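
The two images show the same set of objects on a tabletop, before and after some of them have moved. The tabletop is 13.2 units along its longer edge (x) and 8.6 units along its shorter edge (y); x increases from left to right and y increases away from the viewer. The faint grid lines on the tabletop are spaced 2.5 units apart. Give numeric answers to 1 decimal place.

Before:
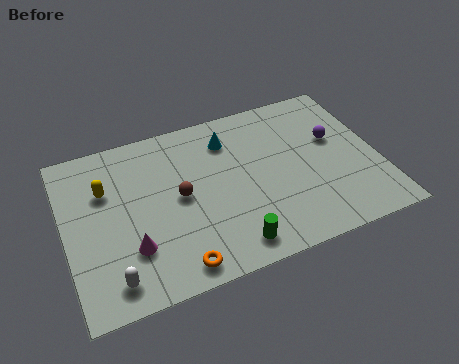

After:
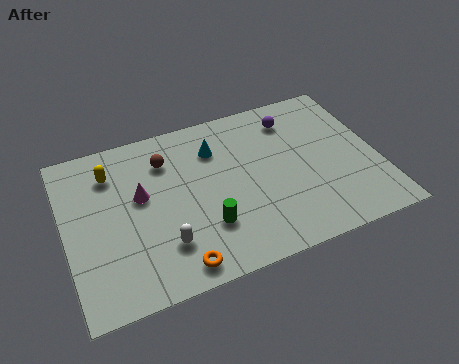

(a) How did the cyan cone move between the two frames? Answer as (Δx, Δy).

(-0.6, -0.3)

The cyan cone was at about (7.1, 6.7) and moved to about (6.5, 6.4).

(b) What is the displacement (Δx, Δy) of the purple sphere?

(-1.6, 1.7)

The purple sphere was at about (11.5, 5.2) and moved to about (9.9, 6.9).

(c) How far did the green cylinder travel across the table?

1.6

The green cylinder moved from about (6.6, 1.2) to (5.7, 2.5), a distance of √(0.9² + 1.3²) ≈ 1.6.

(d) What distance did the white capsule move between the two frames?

2.4

The white capsule moved from about (1.7, 1.3) to (3.9, 2.2), a distance of √(2.2² + 0.9²) ≈ 2.4.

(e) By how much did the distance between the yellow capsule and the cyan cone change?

-1.0

The distance was about 5.4 in the first image and 4.4 in the second, so they moved 1.0 units closer together.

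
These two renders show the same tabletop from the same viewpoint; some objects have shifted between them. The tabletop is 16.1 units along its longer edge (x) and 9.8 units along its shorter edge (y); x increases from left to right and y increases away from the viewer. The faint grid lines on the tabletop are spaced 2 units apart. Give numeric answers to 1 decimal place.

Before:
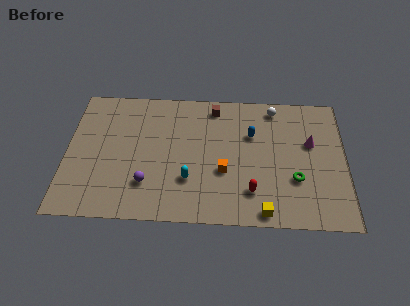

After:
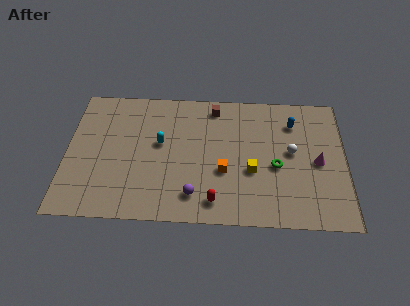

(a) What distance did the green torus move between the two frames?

1.4

From (13.2, 3.3) to (12.1, 4.2), the green torus covered √(1.1² + 0.9²) ≈ 1.4 units.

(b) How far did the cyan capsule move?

3.1

The cyan capsule was near (7.1, 3.0) before and (5.4, 5.6) after, so it travelled √(1.7² + 2.6²) ≈ 3.1 units.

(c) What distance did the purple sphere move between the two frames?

2.8

The purple sphere moved from about (4.7, 2.6) to (7.4, 1.9), a distance of √(2.7² + 0.7²) ≈ 2.8.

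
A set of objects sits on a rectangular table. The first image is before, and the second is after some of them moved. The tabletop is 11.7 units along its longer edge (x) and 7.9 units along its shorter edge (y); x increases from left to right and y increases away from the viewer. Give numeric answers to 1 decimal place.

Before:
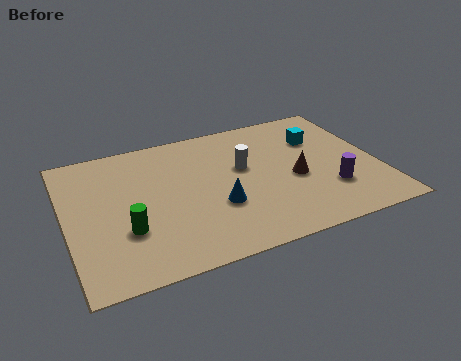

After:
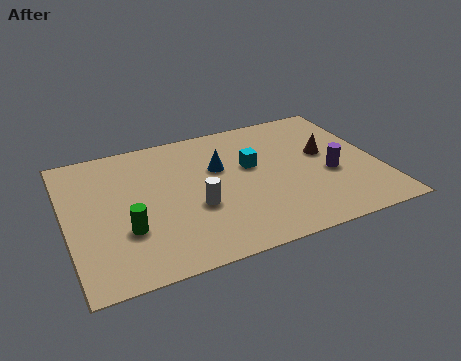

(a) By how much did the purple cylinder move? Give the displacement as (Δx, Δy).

(0.1, 0.9)

The purple cylinder was at about (9.7, 2.3) and moved to about (9.8, 3.2).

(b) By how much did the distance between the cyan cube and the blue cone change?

-3.8

The distance was about 5.0 in the first image and 1.2 in the second, so they moved 3.8 units closer together.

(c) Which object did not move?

the green cylinder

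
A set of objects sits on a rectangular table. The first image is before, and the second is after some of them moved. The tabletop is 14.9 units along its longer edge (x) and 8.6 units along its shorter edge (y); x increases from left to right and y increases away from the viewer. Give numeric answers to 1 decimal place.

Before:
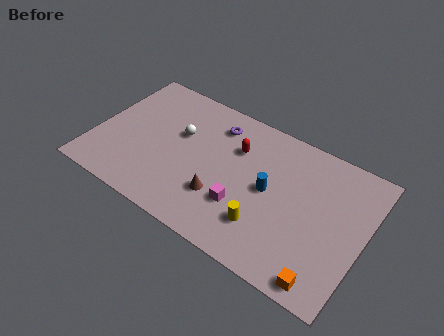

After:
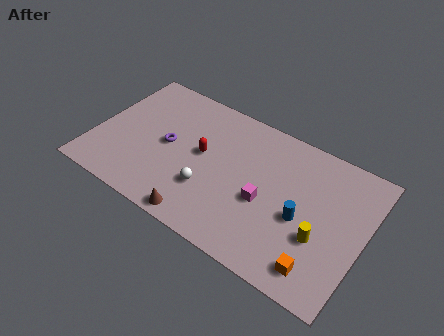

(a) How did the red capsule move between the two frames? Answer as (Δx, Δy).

(-1.7, -1.3)

The red capsule started near (7.6, 6.0) and ended near (5.9, 4.7).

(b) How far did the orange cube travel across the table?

0.6

The orange cube moved from about (13.3, 0.9) to (12.9, 1.4), a distance of √(0.4² + 0.5²) ≈ 0.6.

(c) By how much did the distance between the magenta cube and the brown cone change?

+3.0

Before: roughly 1.2 units apart; after: 4.2. That's 3.0 units further apart.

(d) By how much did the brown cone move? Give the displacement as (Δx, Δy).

(-0.8, -1.8)

From the two frames, the brown cone sits at roughly (7.3, 2.6) before and (6.5, 0.8) after.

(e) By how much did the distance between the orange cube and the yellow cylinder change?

-2.0

They were about 3.7 units apart before and 1.7 after — 2.0 units closer together.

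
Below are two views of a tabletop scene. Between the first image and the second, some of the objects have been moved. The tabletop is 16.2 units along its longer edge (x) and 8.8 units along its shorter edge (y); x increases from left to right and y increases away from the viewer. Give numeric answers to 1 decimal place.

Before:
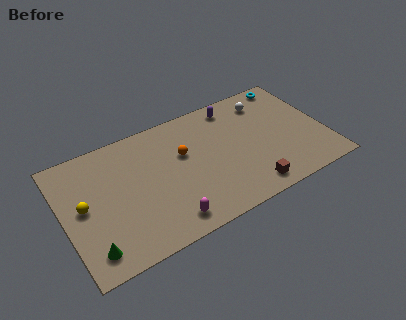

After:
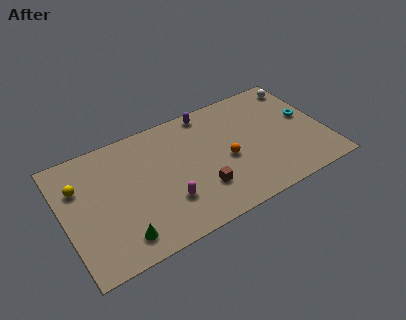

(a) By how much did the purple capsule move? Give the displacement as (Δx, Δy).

(-1.6, 0.3)

From the two frames, the purple capsule sits at roughly (11.0, 7.6) before and (9.4, 7.9) after.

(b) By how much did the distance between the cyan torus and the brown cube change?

-0.3

The distance was about 7.7 in the first image and 7.4 in the second, so they moved 0.3 units closer together.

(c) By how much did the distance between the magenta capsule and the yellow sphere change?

+0.4

They were about 5.7 units apart before and 6.1 after — 0.4 units further apart.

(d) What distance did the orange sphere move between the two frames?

3.0

The orange sphere moved from about (7.5, 5.5) to (10.0, 3.9), a distance of √(2.5² + 1.6²) ≈ 3.0.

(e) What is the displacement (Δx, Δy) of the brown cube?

(-2.8, 1.3)

The brown cube started near (11.0, 1.2) and ended near (8.2, 2.5).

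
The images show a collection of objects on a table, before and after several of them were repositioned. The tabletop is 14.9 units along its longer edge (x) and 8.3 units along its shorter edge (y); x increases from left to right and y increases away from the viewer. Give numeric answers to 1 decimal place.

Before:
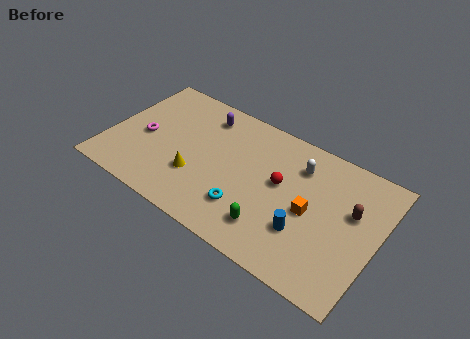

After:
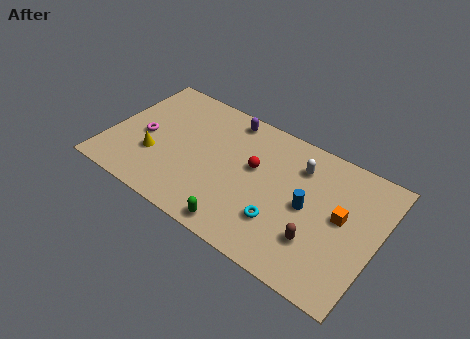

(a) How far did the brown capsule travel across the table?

3.1

The brown capsule moved from about (13.4, 5.1) to (11.9, 2.4), a distance of √(1.5² + 2.7²) ≈ 3.1.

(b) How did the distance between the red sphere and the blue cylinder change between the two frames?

+0.5

The distance was about 2.7 in the first image and 3.2 in the second, so they moved 0.5 units further apart.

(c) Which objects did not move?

the magenta torus and the white capsule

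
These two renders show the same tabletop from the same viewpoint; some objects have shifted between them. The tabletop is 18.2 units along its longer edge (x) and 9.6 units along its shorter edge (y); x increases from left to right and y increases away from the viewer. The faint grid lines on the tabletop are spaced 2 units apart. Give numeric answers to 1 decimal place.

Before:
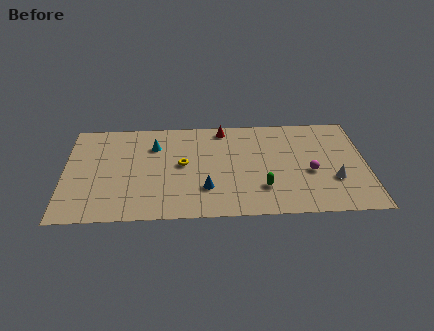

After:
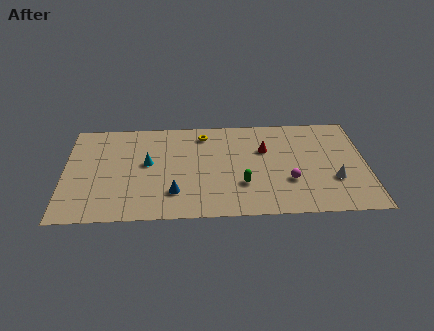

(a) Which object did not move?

the white cone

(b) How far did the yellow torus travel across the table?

3.2

From (7.1, 5.1) to (8.4, 8.0), the yellow torus covered √(1.3² + 2.9²) ≈ 3.2 units.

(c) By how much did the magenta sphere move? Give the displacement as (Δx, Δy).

(-1.3, -0.8)

The magenta sphere was at about (14.8, 4.0) and moved to about (13.5, 3.2).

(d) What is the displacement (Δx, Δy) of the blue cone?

(-1.9, -0.3)

The blue cone started near (8.5, 2.7) and ended near (6.6, 2.4).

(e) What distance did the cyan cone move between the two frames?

1.7

From (5.4, 7.0) to (5.0, 5.3), the cyan cone covered √(0.4² + 1.7²) ≈ 1.7 units.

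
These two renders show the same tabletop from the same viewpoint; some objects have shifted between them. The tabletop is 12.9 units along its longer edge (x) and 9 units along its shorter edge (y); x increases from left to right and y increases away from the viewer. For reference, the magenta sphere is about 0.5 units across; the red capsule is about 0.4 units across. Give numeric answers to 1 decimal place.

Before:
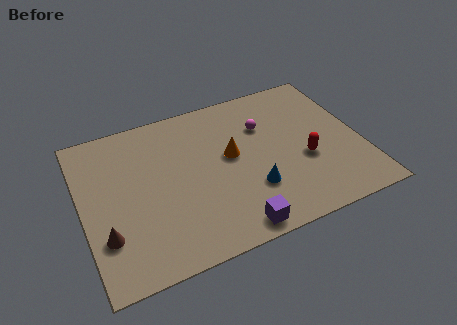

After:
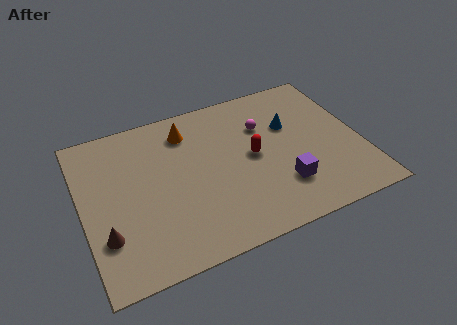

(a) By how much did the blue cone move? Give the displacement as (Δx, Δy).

(2.2, 3.1)

The blue cone started near (7.6, 2.7) and ended near (9.8, 5.8).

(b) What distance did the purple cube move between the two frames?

2.9

The purple cube moved from about (6.5, 0.9) to (9.0, 2.4), a distance of √(2.5² + 1.5²) ≈ 2.9.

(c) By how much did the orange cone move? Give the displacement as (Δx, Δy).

(-1.8, 2.2)

The orange cone started near (6.9, 5.0) and ended near (5.1, 7.2).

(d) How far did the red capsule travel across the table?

2.5

From (10.2, 3.5) to (7.9, 4.6), the red capsule covered √(2.3² + 1.1²) ≈ 2.5 units.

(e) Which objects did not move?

the brown cone and the magenta sphere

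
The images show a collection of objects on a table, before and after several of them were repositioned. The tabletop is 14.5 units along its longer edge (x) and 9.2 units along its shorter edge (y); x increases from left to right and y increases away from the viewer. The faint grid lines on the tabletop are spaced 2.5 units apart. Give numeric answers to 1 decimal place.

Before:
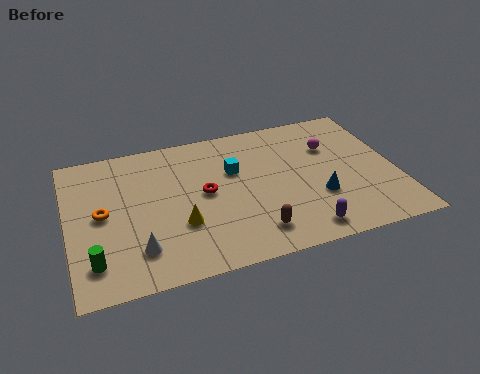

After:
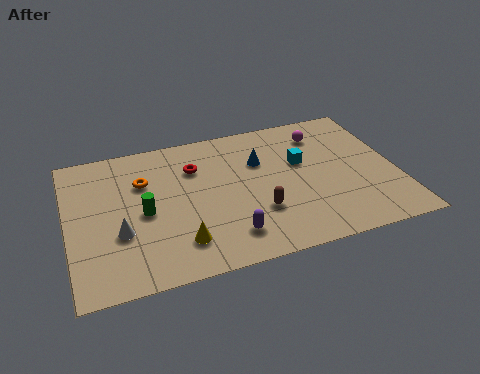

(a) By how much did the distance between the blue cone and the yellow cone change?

-0.4

They were about 6.1 units apart before and 5.7 after — 0.4 units closer together.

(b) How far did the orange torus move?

2.5

The orange torus was near (1.5, 4.7) before and (3.4, 6.3) after, so it travelled √(1.9² + 1.6²) ≈ 2.5 units.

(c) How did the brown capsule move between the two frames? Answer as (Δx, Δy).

(0.3, 1.2)

The brown capsule started near (7.9, 1.7) and ended near (8.2, 2.9).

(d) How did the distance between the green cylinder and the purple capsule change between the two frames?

-4.7

They were about 9.0 units apart before and 4.3 after — 4.7 units closer together.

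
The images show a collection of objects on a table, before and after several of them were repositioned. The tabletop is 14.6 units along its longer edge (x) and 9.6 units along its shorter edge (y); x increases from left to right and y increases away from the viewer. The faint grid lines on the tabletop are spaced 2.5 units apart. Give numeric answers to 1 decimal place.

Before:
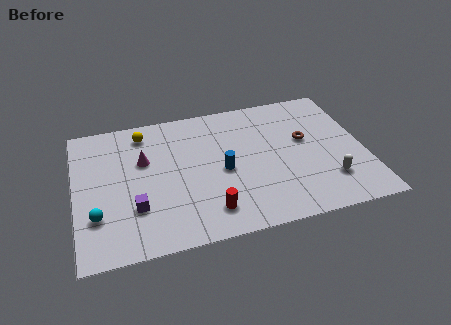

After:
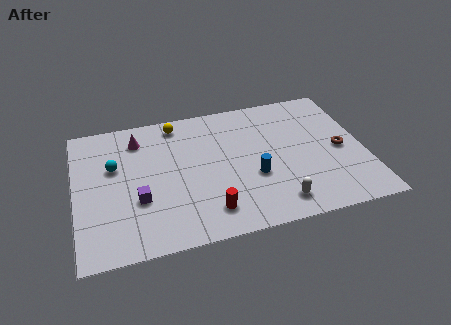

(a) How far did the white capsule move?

2.8

The white capsule moved from about (12.6, 2.4) to (9.9, 1.5), a distance of √(2.7² + 0.9²) ≈ 2.8.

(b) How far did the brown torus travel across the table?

2.0

The brown torus moved from about (11.7, 5.6) to (13.4, 4.5), a distance of √(1.7² + 1.1²) ≈ 2.0.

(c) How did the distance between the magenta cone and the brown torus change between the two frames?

+2.4

They were about 8.2 units apart before and 10.6 after — 2.4 units further apart.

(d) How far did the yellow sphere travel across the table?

1.7

From (3.6, 8.1) to (5.3, 8.4), the yellow sphere covered √(1.7² + 0.3²) ≈ 1.7 units.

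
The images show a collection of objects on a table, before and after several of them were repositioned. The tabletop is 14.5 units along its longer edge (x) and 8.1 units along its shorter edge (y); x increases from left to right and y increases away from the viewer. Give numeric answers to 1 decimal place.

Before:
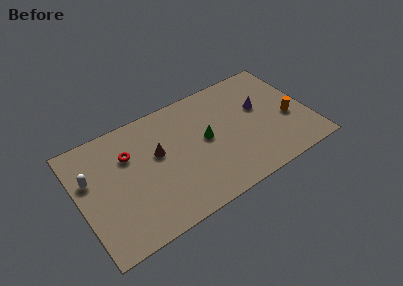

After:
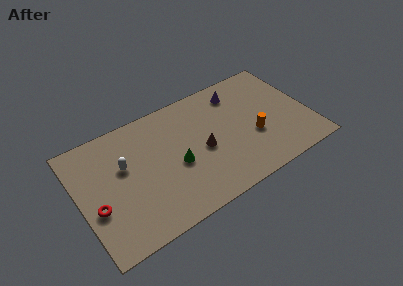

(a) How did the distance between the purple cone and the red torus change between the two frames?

+1.8

They were about 8.3 units apart before and 10.1 after — 1.8 units further apart.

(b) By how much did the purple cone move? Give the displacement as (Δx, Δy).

(-1.2, 1.7)

From the two frames, the purple cone sits at roughly (11.6, 4.9) before and (10.4, 6.6) after.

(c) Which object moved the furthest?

the red torus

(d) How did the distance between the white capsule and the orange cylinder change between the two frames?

-4.3

The distance was about 12.5 in the first image and 8.2 in the second, so they moved 4.3 units closer together.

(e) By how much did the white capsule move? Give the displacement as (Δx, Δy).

(2.1, -0.2)

The white capsule was at about (0.8, 5.2) and moved to about (2.9, 5.0).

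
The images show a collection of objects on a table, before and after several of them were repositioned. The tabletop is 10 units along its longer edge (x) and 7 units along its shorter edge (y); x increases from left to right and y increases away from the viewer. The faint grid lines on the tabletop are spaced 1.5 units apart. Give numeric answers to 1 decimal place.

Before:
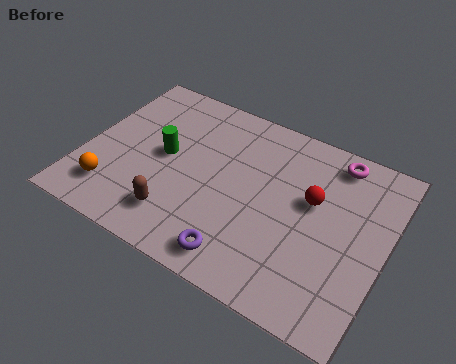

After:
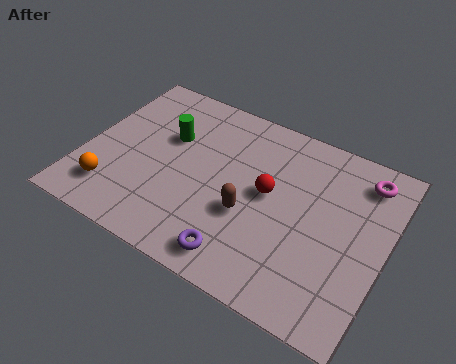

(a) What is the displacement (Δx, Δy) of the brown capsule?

(2.2, 1.2)

From the two frames, the brown capsule sits at roughly (3.4, 1.5) before and (5.6, 2.7) after.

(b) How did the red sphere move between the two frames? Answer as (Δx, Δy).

(-1.4, -0.4)

From the two frames, the red sphere sits at roughly (7.5, 4.2) before and (6.1, 3.8) after.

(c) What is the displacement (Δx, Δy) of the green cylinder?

(0.0, 0.8)

From the two frames, the green cylinder sits at roughly (2.6, 3.7) before and (2.6, 4.5) after.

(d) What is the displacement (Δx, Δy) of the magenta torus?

(1.0, -0.3)

The magenta torus started near (8.0, 6.1) and ended near (9.0, 5.8).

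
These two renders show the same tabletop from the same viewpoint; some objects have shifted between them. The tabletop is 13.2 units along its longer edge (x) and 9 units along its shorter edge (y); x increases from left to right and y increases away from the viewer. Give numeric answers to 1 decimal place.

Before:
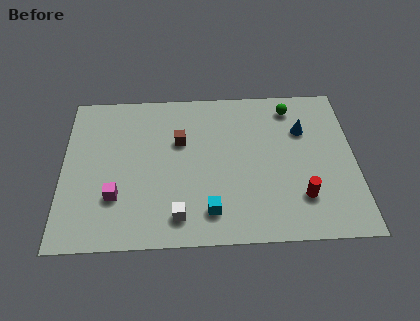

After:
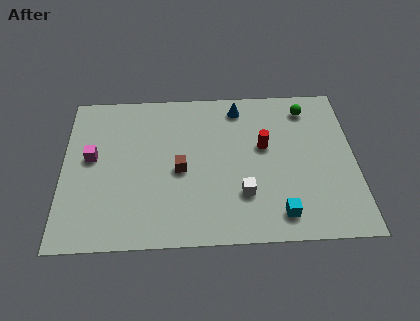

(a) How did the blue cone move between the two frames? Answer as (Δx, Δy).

(-2.9, 1.5)

The blue cone was at about (10.9, 6.2) and moved to about (8.0, 7.7).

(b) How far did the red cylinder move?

3.4

From (10.7, 2.3) to (9.1, 5.3), the red cylinder covered √(1.6² + 3.0²) ≈ 3.4 units.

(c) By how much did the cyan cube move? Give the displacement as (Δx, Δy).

(3.1, -0.3)

The cyan cube was at about (6.6, 1.7) and moved to about (9.7, 1.4).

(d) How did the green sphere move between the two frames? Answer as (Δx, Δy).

(0.7, -0.1)

The green sphere was at about (10.4, 7.6) and moved to about (11.1, 7.5).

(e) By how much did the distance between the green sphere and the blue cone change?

+1.6

Before: roughly 1.5 units apart; after: 3.1. That's 1.6 units further apart.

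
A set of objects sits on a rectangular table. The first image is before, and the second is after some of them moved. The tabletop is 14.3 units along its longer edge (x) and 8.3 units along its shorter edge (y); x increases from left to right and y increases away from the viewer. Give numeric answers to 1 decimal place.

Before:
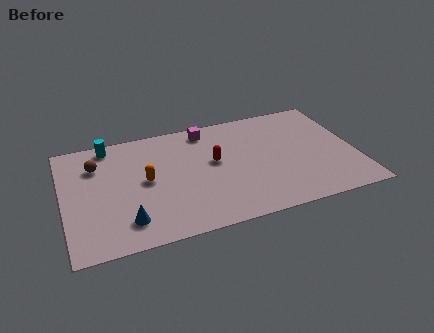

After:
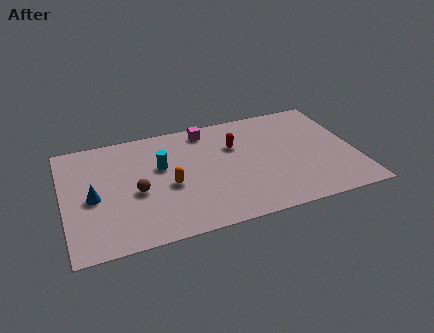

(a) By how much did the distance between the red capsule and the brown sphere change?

-0.5

They were about 5.9 units apart before and 5.4 after — 0.5 units closer together.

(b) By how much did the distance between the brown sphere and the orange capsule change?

-1.3

They were about 2.9 units apart before and 1.6 after — 1.3 units closer together.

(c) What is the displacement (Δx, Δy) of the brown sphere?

(1.8, -2.5)

The brown sphere started near (1.7, 6.1) and ended near (3.5, 3.6).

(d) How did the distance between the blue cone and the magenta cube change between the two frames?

-0.3

Before: roughly 7.0 units apart; after: 6.7. That's 0.3 units closer together.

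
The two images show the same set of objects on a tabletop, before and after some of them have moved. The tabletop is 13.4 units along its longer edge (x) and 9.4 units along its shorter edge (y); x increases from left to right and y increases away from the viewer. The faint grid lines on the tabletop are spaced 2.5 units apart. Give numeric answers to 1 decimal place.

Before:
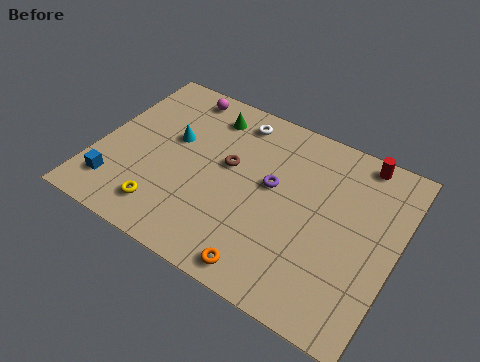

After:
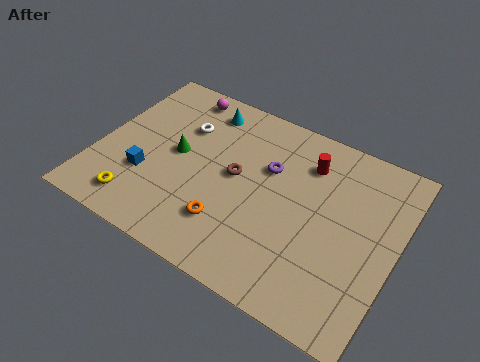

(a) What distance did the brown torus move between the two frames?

0.6

From (5.8, 5.4) to (6.2, 5.0), the brown torus covered √(0.4² + 0.4²) ≈ 0.6 units.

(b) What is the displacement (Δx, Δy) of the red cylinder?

(-2.2, -1.3)

The red cylinder was at about (11.3, 8.5) and moved to about (9.1, 7.2).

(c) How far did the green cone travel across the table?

3.0

From (4.5, 7.7) to (3.5, 4.9), the green cone covered √(1.0² + 2.8²) ≈ 3.0 units.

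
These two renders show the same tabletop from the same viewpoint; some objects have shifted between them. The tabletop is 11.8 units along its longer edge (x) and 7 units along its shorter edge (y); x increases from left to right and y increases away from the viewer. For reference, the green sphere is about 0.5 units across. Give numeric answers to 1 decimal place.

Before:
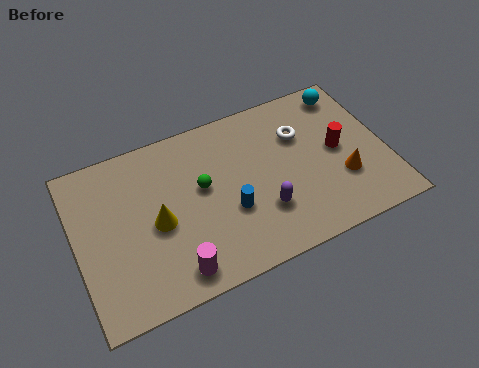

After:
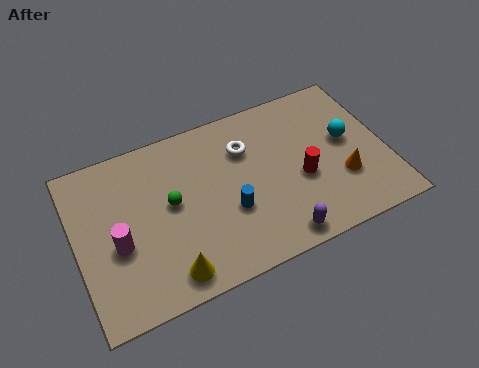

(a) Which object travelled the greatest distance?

the magenta cylinder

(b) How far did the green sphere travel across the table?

1.2

From (4.8, 4.0) to (3.6, 3.8), the green sphere covered √(1.2² + 0.2²) ≈ 1.2 units.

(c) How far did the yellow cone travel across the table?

2.2

The yellow cone moved from about (3.0, 3.2) to (3.2, 1.0), a distance of √(0.2² + 2.2²) ≈ 2.2.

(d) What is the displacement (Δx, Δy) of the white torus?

(-2.1, 0.2)

From the two frames, the white torus sits at roughly (8.7, 4.8) before and (6.6, 5.0) after.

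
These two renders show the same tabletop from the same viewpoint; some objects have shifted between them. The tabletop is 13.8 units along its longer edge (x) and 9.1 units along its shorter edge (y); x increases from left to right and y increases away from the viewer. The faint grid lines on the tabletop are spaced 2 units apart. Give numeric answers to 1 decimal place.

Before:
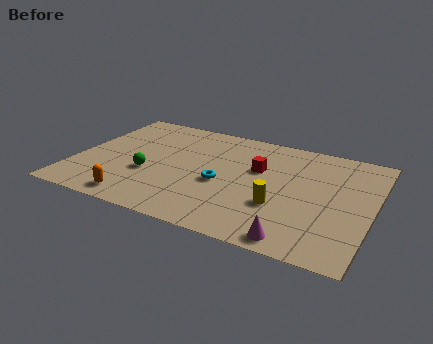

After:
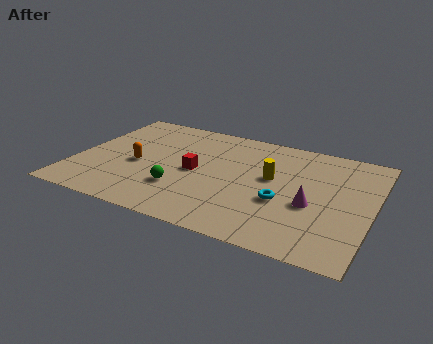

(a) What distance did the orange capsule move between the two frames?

2.9

The orange capsule was near (3.3, 1.1) before and (2.9, 4.0) after, so it travelled √(0.4² + 2.9²) ≈ 2.9 units.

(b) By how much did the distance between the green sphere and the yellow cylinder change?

-1.5

The distance was about 6.2 in the first image and 4.7 in the second, so they moved 1.5 units closer together.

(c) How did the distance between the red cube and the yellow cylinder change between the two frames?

+0.7

They were about 2.9 units apart before and 3.6 after — 0.7 units further apart.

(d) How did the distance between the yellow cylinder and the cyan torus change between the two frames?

-1.1

They were about 2.9 units apart before and 1.8 after — 1.1 units closer together.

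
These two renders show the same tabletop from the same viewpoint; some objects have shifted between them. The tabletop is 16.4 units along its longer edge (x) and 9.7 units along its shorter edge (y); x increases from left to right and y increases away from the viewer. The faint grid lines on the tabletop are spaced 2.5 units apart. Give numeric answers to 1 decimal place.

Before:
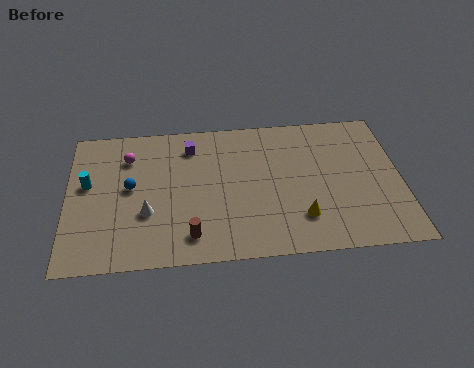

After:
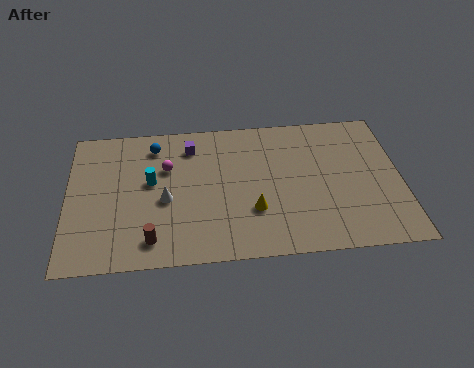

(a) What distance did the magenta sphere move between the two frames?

2.1

The magenta sphere was near (3.0, 7.3) before and (4.9, 6.4) after, so it travelled √(1.9² + 0.9²) ≈ 2.1 units.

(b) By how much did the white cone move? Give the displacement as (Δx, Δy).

(0.9, 0.8)

The white cone started near (3.9, 3.4) and ended near (4.8, 4.2).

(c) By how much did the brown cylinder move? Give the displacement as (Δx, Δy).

(-1.9, -0.1)

The brown cylinder was at about (6.0, 1.7) and moved to about (4.1, 1.6).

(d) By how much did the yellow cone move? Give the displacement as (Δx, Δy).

(-2.3, 0.7)

From the two frames, the yellow cone sits at roughly (11.4, 2.4) before and (9.1, 3.1) after.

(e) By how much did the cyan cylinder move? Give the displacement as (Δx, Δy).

(3.1, -0.1)

The cyan cylinder started near (1.0, 5.6) and ended near (4.1, 5.5).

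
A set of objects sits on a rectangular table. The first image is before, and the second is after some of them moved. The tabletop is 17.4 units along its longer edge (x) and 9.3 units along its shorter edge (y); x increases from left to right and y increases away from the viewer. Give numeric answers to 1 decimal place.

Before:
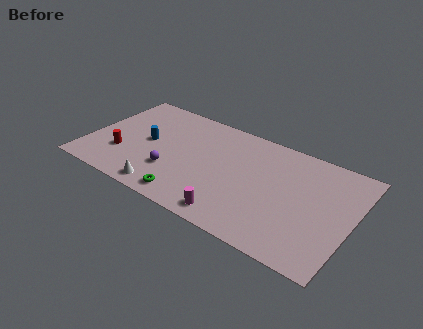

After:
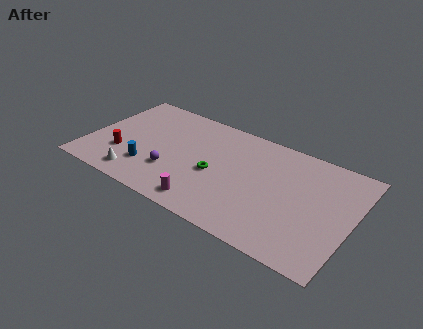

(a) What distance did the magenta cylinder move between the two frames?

1.8

The magenta cylinder was near (10.2, 1.2) before and (8.4, 1.3) after, so it travelled √(1.8² + 0.1²) ≈ 1.8 units.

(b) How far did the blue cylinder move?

2.4

The blue cylinder moved from about (3.8, 4.8) to (4.3, 2.5), a distance of √(0.5² + 2.3²) ≈ 2.4.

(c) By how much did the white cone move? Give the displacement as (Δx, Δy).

(-1.9, 0.3)

The white cone was at about (5.6, 1.1) and moved to about (3.7, 1.4).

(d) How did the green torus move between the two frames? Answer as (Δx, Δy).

(1.3, 2.9)

The green torus started near (7.2, 1.2) and ended near (8.5, 4.1).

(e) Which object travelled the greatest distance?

the green torus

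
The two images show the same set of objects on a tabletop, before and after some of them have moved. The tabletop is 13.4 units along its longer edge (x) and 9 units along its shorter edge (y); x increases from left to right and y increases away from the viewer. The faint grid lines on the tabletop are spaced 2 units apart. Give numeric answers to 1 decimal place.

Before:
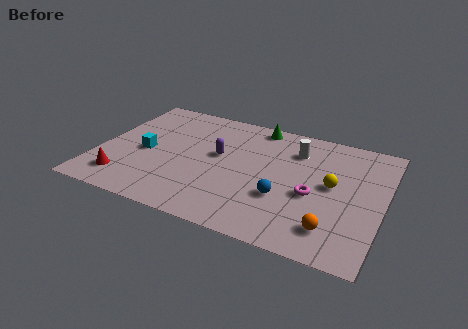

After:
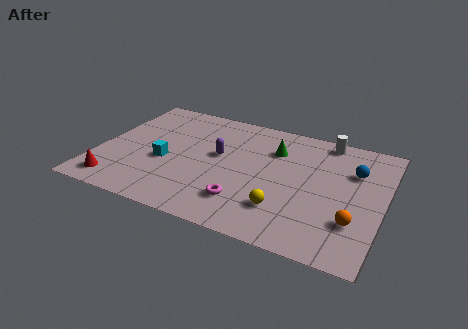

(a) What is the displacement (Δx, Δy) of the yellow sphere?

(-2.0, -2.5)

The yellow sphere started near (11.0, 4.8) and ended near (9.0, 2.3).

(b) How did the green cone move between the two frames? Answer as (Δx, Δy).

(1.0, -1.6)

From the two frames, the green cone sits at roughly (7.1, 8.1) before and (8.1, 6.5) after.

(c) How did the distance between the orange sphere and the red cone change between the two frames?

+1.3

They were about 9.8 units apart before and 11.1 after — 1.3 units further apart.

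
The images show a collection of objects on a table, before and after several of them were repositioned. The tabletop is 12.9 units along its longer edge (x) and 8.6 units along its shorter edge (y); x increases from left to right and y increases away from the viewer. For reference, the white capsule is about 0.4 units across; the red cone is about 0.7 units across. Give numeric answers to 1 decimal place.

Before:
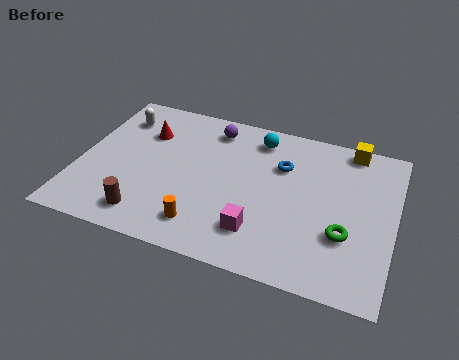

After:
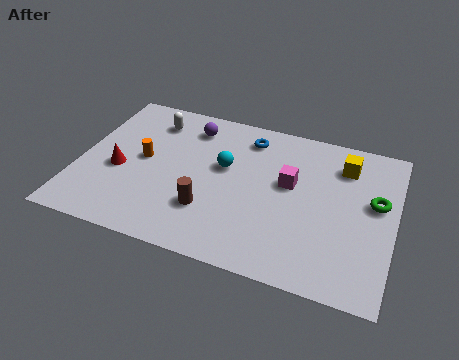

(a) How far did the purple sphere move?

0.9

From (5.2, 7.2) to (4.3, 7.0), the purple sphere covered √(0.9² + 0.2²) ≈ 0.9 units.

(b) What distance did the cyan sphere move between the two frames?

2.4

The cyan sphere moved from about (7.1, 7.2) to (5.9, 5.1), a distance of √(1.2² + 2.1²) ≈ 2.4.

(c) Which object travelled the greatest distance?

the orange cylinder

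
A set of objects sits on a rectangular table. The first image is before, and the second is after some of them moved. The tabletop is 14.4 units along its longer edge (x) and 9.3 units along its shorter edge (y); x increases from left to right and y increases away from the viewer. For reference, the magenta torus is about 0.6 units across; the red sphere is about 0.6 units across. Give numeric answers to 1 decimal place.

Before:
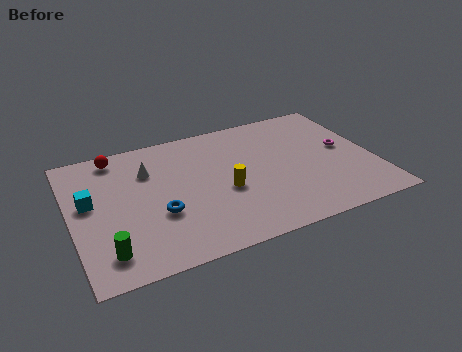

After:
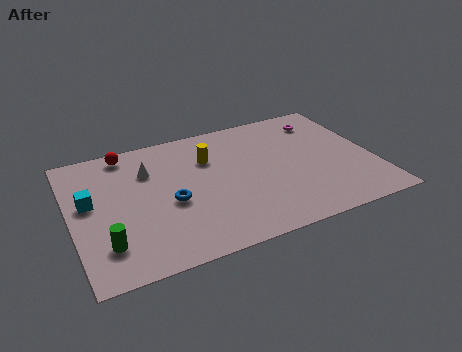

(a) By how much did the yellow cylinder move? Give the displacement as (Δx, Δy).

(-0.5, 2.6)

The yellow cylinder was at about (7.2, 3.9) and moved to about (6.7, 6.5).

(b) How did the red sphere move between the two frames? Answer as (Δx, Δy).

(0.5, 0.1)

The red sphere started near (2.4, 8.2) and ended near (2.9, 8.3).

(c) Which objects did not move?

the cyan cube and the white cone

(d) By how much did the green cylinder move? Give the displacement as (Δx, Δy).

(0.0, 0.5)

The green cylinder was at about (1.4, 1.7) and moved to about (1.4, 2.2).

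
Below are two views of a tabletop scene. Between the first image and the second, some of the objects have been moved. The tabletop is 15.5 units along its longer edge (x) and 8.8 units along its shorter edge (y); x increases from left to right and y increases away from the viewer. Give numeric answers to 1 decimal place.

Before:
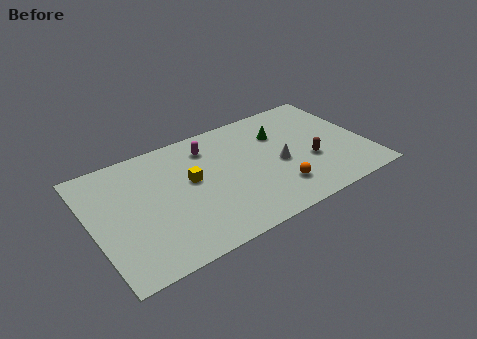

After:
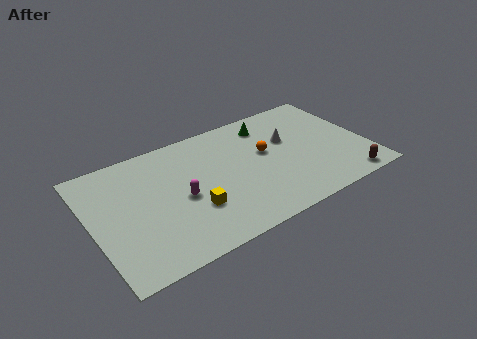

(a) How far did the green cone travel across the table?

1.1

The green cone was near (10.9, 6.2) before and (10.4, 7.2) after, so it travelled √(0.5² + 1.0²) ≈ 1.1 units.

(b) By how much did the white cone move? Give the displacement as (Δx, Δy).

(0.8, 1.6)

The white cone was at about (10.5, 3.9) and moved to about (11.3, 5.5).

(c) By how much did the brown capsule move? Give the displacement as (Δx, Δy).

(1.7, -2.4)

The brown capsule was at about (12.2, 3.3) and moved to about (13.9, 0.9).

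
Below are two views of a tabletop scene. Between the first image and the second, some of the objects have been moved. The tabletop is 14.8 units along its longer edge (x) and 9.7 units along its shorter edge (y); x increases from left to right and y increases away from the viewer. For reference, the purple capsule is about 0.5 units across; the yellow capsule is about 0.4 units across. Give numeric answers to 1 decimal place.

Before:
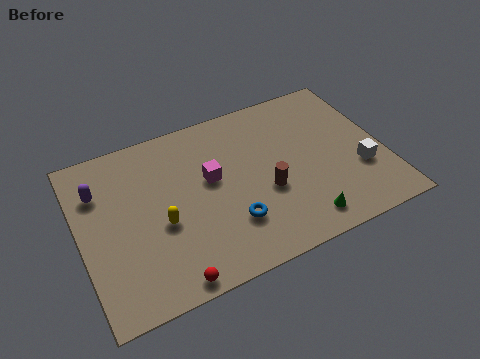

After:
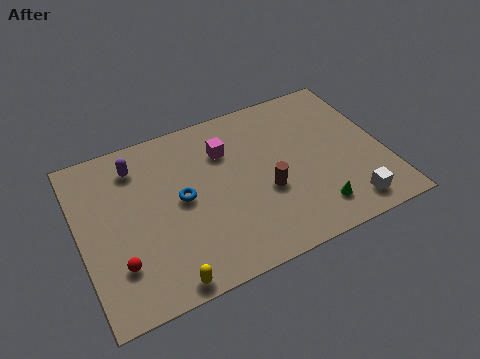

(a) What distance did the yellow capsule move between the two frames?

3.2

From (3.8, 4.0) to (3.6, 0.8), the yellow capsule covered √(0.2² + 3.2²) ≈ 3.2 units.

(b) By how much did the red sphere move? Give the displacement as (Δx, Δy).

(-2.2, 1.8)

The red sphere was at about (3.8, 0.8) and moved to about (1.6, 2.6).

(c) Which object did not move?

the brown cylinder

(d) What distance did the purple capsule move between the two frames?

2.1

The purple capsule moved from about (1.1, 7.0) to (3.0, 7.8), a distance of √(1.9² + 0.8²) ≈ 2.1.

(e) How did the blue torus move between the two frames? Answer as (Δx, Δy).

(-2.1, 2.3)

The blue torus started near (7.0, 2.7) and ended near (4.9, 5.0).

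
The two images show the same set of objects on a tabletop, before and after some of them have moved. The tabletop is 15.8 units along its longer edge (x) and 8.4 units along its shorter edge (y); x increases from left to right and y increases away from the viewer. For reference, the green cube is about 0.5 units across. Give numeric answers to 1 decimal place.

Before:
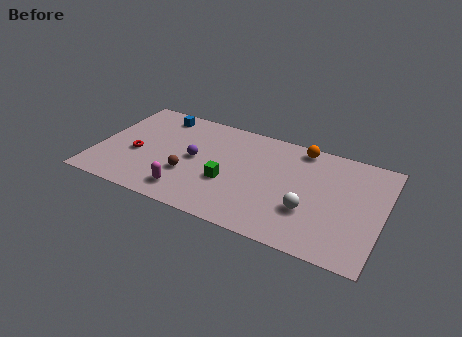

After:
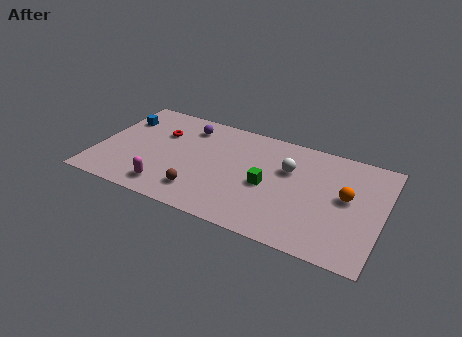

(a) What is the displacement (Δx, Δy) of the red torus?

(1.1, 2.2)

The red torus was at about (2.2, 3.5) and moved to about (3.3, 5.7).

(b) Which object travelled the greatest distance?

the orange sphere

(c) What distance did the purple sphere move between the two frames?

2.6

From (5.4, 4.3) to (4.7, 6.8), the purple sphere covered √(0.7² + 2.5²) ≈ 2.6 units.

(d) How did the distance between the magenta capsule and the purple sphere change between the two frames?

+2.6

They were about 2.8 units apart before and 5.4 after — 2.6 units further apart.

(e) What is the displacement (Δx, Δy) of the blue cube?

(-2.0, -1.1)

The blue cube was at about (3.0, 7.2) and moved to about (1.0, 6.1).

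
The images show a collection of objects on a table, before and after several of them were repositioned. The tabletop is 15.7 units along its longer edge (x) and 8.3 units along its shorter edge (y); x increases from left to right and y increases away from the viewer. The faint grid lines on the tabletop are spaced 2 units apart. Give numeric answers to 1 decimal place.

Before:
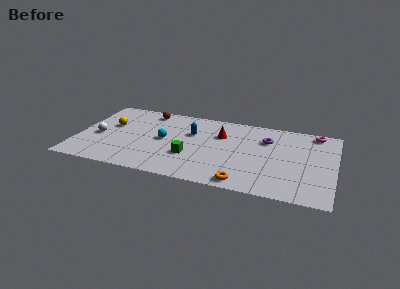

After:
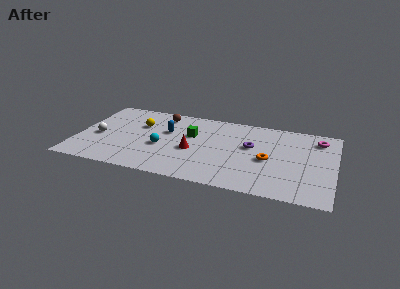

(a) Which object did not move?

the white sphere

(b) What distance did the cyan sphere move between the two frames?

0.8

The cyan sphere was near (5.3, 4.2) before and (5.2, 3.4) after, so it travelled √(0.1² + 0.8²) ≈ 0.8 units.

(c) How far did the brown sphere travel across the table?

0.9

The brown sphere was near (4.0, 7.2) before and (4.9, 7.0) after, so it travelled √(0.9² + 0.2²) ≈ 0.9 units.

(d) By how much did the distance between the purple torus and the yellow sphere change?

-2.7

They were about 9.6 units apart before and 6.9 after — 2.7 units closer together.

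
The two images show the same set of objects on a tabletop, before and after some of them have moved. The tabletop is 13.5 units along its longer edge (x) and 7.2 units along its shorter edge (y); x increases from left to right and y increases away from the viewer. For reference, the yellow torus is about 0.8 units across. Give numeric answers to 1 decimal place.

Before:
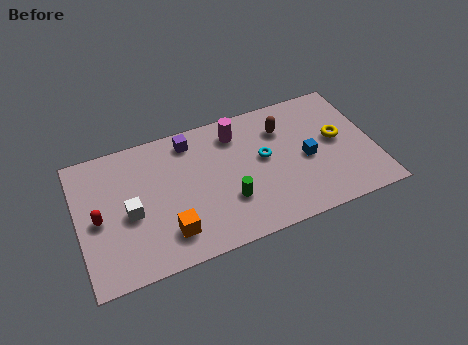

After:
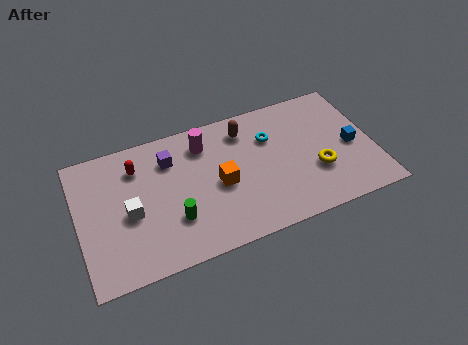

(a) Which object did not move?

the white cube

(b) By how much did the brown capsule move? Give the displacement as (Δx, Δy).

(-1.7, 0.5)

The brown capsule started near (9.5, 5.3) and ended near (7.8, 5.8).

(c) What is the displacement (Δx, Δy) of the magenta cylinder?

(-1.5, -0.1)

From the two frames, the magenta cylinder sits at roughly (7.4, 5.8) before and (5.9, 5.7) after.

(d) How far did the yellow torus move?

1.8

The yellow torus moved from about (11.9, 3.9) to (10.8, 2.5), a distance of √(1.1² + 1.4²) ≈ 1.8.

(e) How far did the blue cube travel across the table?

2.1

The blue cube moved from about (10.4, 3.3) to (12.5, 3.3), a distance of √(2.1² + 0.0²) ≈ 2.1.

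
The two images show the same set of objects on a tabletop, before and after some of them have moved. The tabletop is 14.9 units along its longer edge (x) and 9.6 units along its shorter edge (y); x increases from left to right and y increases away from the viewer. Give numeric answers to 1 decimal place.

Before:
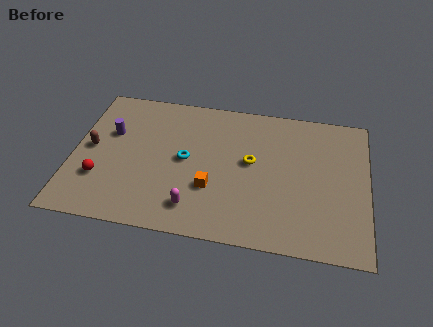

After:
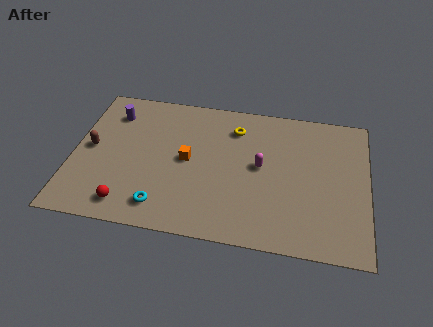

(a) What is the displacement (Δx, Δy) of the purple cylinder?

(0.0, 1.4)

From the two frames, the purple cylinder sits at roughly (1.8, 6.1) before and (1.8, 7.5) after.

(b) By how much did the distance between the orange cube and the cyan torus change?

+1.3

The distance was about 2.2 in the first image and 3.5 in the second, so they moved 1.3 units further apart.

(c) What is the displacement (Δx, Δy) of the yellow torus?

(-0.9, 2.2)

From the two frames, the yellow torus sits at roughly (9.0, 5.3) before and (8.1, 7.5) after.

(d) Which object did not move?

the brown capsule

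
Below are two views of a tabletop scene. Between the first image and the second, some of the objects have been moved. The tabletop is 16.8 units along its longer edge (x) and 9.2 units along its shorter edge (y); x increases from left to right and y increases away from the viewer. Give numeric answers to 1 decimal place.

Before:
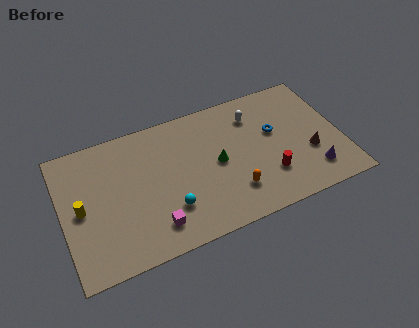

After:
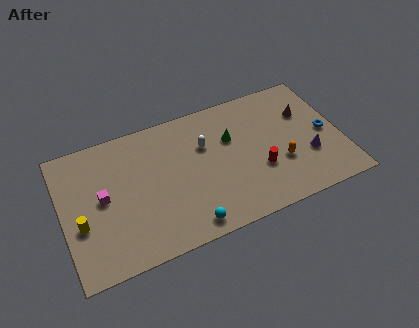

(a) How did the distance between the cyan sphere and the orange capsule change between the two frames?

+2.5

The distance was about 3.8 in the first image and 6.3 in the second, so they moved 2.5 units further apart.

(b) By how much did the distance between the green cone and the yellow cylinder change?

+1.4

They were about 8.2 units apart before and 9.6 after — 1.4 units further apart.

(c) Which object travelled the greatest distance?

the magenta cube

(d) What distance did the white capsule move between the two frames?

3.3

The white capsule moved from about (11.8, 7.1) to (8.7, 6.1), a distance of √(3.1² + 1.0²) ≈ 3.3.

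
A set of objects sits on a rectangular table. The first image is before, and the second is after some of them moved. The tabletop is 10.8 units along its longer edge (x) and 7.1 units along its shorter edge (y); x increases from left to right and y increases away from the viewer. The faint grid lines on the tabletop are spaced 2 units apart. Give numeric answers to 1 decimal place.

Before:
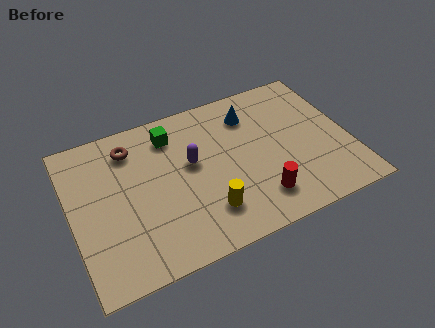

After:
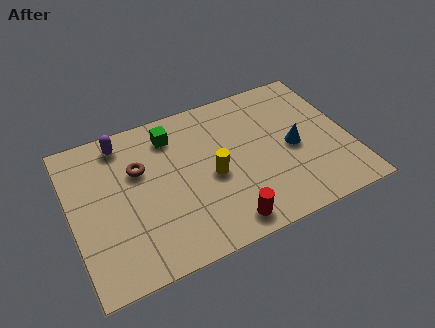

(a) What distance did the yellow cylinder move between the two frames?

1.6

The yellow cylinder was near (5.0, 1.7) before and (5.4, 3.2) after, so it travelled √(0.4² + 1.5²) ≈ 1.6 units.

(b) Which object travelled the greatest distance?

the purple capsule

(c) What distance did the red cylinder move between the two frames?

1.5

The red cylinder moved from about (7.0, 1.5) to (5.6, 0.9), a distance of √(1.4² + 0.6²) ≈ 1.5.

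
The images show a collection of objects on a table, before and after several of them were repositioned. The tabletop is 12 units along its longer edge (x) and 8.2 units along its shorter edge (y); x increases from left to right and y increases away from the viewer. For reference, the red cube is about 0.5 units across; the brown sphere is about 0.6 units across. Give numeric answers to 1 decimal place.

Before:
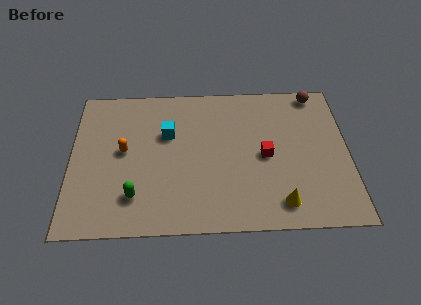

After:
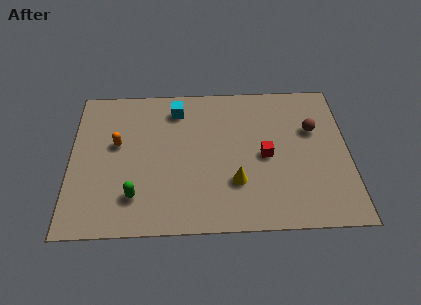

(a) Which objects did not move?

the red cube and the green capsule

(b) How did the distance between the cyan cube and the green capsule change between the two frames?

+1.4

Before: roughly 3.7 units apart; after: 5.1. That's 1.4 units further apart.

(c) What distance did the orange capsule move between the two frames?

0.5

The orange capsule moved from about (2.3, 4.4) to (2.0, 4.8), a distance of √(0.3² + 0.4²) ≈ 0.5.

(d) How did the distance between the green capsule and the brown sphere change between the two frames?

-1.2

The distance was about 9.6 in the first image and 8.4 in the second, so they moved 1.2 units closer together.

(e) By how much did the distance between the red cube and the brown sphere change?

-1.7

They were about 4.2 units apart before and 2.5 after — 1.7 units closer together.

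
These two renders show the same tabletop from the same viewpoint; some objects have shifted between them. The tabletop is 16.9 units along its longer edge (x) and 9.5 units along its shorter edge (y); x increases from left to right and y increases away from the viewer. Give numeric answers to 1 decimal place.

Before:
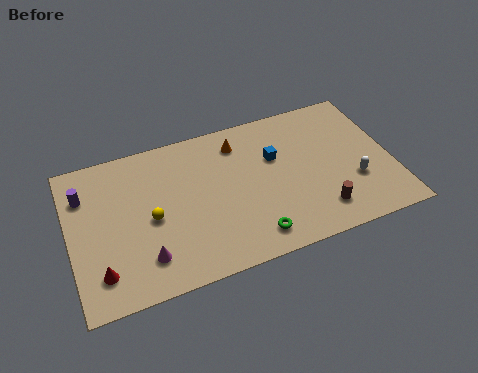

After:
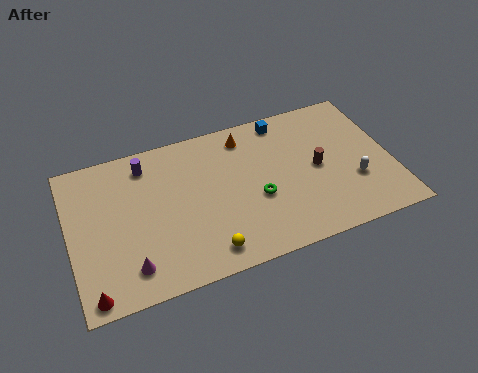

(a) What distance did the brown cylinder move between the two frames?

2.8

The brown cylinder moved from about (12.8, 1.9) to (13.0, 4.7), a distance of √(0.2² + 2.8²) ≈ 2.8.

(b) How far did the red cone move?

1.2

The red cone was near (1.4, 2.0) before and (0.9, 0.9) after, so it travelled √(0.5² + 1.1²) ≈ 1.2 units.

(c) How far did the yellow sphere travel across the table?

4.0

The yellow sphere moved from about (4.2, 4.4) to (6.8, 1.4), a distance of √(2.6² + 3.0²) ≈ 4.0.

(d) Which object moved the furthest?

the yellow sphere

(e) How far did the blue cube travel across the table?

2.4

From (10.9, 6.1) to (11.6, 8.4), the blue cube covered √(0.7² + 2.3²) ≈ 2.4 units.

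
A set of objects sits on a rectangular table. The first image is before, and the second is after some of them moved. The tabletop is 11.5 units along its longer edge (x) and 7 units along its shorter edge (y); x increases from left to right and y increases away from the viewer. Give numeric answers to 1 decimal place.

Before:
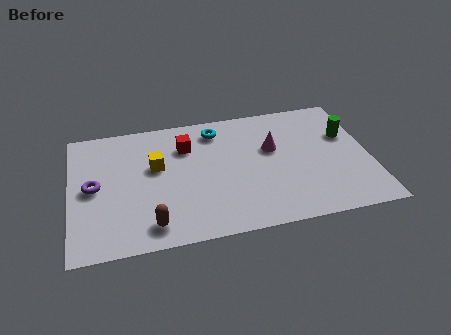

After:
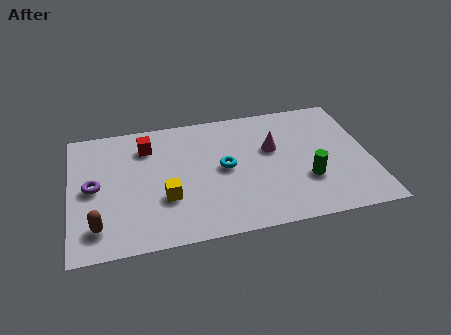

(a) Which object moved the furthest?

the green cylinder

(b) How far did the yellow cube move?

1.8

From (3.3, 4.2) to (3.6, 2.4), the yellow cube covered √(0.3² + 1.8²) ≈ 1.8 units.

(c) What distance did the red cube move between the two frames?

1.5

The red cube was near (4.5, 5.1) before and (3.0, 5.4) after, so it travelled √(1.5² + 0.3²) ≈ 1.5 units.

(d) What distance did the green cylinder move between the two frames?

2.8

From (10.7, 4.5) to (9.0, 2.3), the green cylinder covered √(1.7² + 2.2²) ≈ 2.8 units.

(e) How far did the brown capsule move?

2.0

From (3.0, 1.1) to (1.0, 1.4), the brown capsule covered √(2.0² + 0.3²) ≈ 2.0 units.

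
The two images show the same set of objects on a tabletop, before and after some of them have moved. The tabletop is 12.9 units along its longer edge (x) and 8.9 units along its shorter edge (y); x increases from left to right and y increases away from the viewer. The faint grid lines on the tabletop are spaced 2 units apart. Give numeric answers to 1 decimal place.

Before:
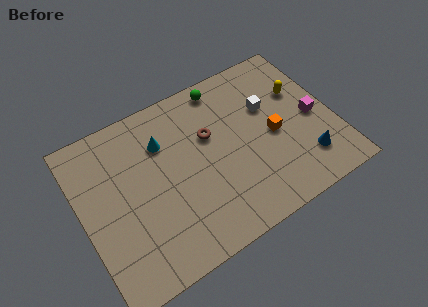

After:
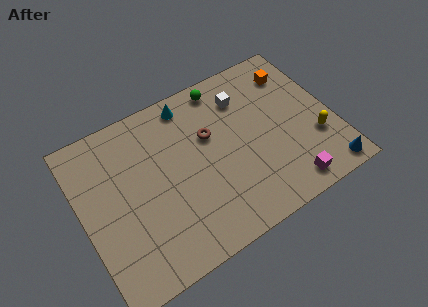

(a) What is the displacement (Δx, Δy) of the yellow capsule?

(0.3, -2.9)

From the two frames, the yellow capsule sits at roughly (11.5, 5.8) before and (11.8, 2.9) after.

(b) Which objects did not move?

the brown torus and the green sphere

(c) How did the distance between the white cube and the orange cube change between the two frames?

+1.1

Before: roughly 1.6 units apart; after: 2.7. That's 1.1 units further apart.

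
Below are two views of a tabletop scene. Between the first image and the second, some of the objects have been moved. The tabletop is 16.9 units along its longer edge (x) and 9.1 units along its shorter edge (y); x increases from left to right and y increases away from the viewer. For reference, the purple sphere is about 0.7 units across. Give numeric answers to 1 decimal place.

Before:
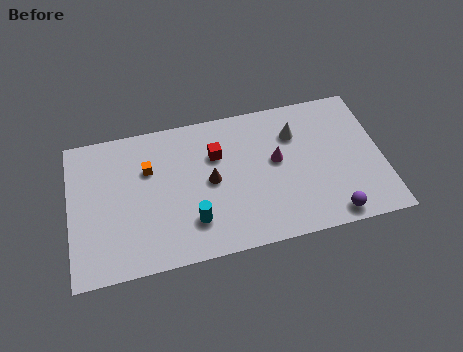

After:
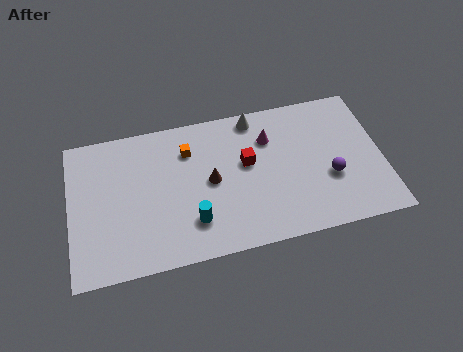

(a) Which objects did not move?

the brown cone and the cyan cylinder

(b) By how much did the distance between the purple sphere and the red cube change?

-3.1

They were about 7.9 units apart before and 4.8 after — 3.1 units closer together.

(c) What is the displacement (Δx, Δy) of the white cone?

(-2.1, 1.5)

The white cone started near (12.3, 6.6) and ended near (10.2, 8.1).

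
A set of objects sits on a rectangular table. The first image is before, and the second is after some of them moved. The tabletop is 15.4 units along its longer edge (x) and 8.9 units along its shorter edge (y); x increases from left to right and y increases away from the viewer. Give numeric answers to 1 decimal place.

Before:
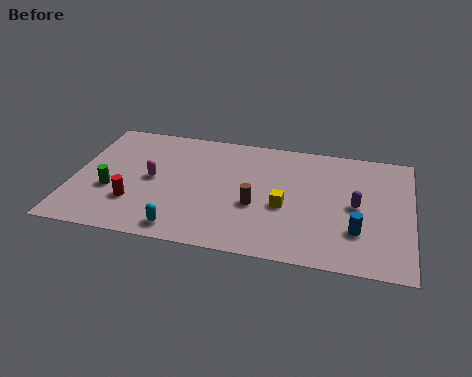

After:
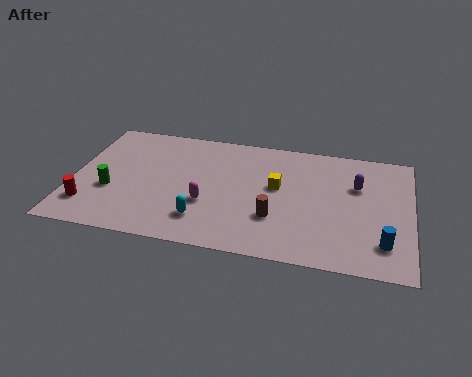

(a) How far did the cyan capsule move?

1.3

From (5.2, 1.1) to (6.1, 2.0), the cyan capsule covered √(0.9² + 0.9²) ≈ 1.3 units.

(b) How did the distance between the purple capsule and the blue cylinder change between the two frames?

+2.3

The distance was about 1.8 in the first image and 4.1 in the second, so they moved 2.3 units further apart.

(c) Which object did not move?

the green cylinder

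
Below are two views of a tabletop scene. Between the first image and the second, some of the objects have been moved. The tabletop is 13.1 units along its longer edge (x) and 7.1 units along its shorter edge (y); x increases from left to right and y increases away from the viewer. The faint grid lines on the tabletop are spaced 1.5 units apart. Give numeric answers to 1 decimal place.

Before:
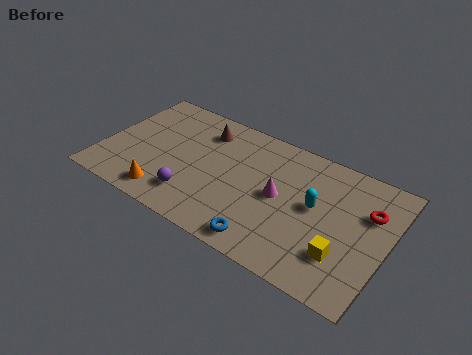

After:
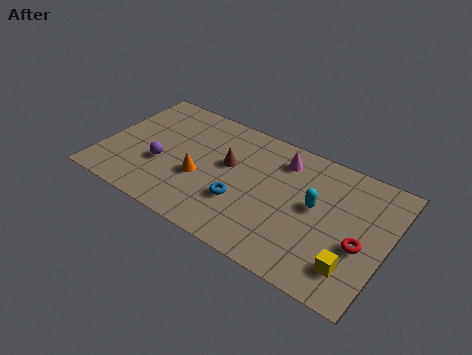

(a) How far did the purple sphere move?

2.0

From (4.5, 1.6) to (2.8, 2.7), the purple sphere covered √(1.7² + 1.1²) ≈ 2.0 units.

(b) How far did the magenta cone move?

2.1

The magenta cone was near (8.2, 3.6) before and (8.0, 5.7) after, so it travelled √(0.2² + 2.1²) ≈ 2.1 units.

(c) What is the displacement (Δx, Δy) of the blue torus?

(-1.4, 1.5)

The blue torus started near (8.0, 0.9) and ended near (6.6, 2.4).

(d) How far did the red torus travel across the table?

1.9

From (12.1, 4.8) to (12.0, 2.9), the red torus covered √(0.1² + 1.9²) ≈ 1.9 units.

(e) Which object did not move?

the cyan capsule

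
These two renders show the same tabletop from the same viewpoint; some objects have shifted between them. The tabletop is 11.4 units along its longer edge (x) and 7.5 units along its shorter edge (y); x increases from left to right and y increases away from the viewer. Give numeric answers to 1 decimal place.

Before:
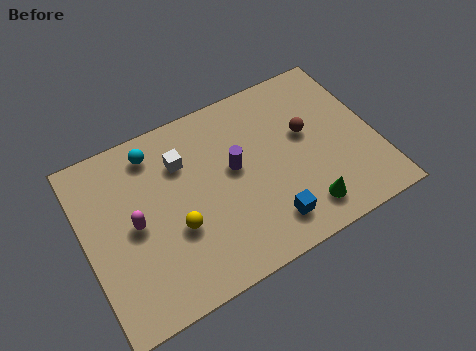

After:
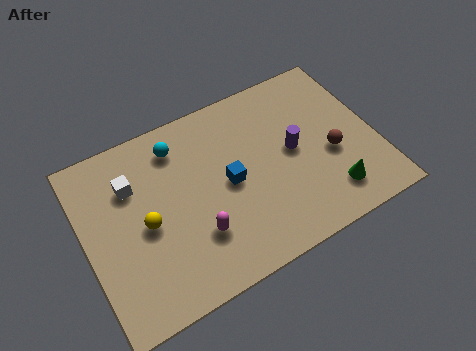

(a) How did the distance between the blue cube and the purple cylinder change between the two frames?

-0.3

They were about 2.9 units apart before and 2.6 after — 0.3 units closer together.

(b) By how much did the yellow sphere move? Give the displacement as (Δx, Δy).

(-1.1, 0.7)

The yellow sphere was at about (3.4, 2.8) and moved to about (2.3, 3.5).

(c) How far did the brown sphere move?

1.5

The brown sphere was near (8.8, 4.4) before and (9.6, 3.1) after, so it travelled √(0.8² + 1.3²) ≈ 1.5 units.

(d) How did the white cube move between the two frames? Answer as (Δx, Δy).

(-2.0, -0.1)

The white cube started near (4.0, 5.4) and ended near (2.0, 5.3).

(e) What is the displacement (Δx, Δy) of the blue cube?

(-1.2, 2.3)

The blue cube started near (6.8, 1.4) and ended near (5.6, 3.7).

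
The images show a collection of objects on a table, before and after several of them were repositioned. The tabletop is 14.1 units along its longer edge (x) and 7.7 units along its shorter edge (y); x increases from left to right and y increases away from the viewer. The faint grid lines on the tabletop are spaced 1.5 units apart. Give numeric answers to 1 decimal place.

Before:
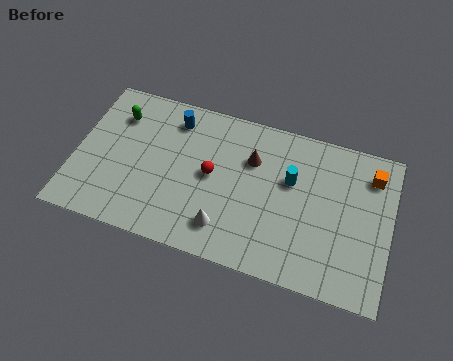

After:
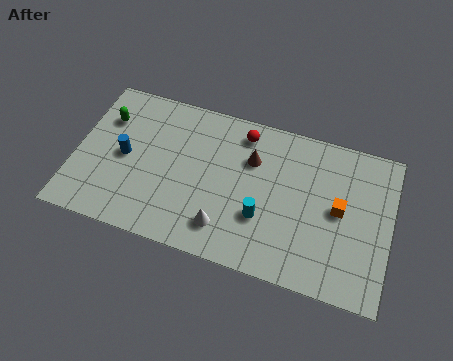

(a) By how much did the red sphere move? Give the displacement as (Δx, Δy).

(1.2, 2.5)

The red sphere started near (6.1, 4.0) and ended near (7.3, 6.5).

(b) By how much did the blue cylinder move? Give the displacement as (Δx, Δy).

(-2.0, -2.5)

The blue cylinder was at about (4.2, 6.3) and moved to about (2.2, 3.8).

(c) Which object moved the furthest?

the blue cylinder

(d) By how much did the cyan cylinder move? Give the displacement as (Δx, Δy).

(-1.1, -2.2)

The cyan cylinder started near (9.6, 4.8) and ended near (8.5, 2.6).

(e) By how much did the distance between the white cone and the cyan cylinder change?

-2.3

They were about 4.2 units apart before and 1.9 after — 2.3 units closer together.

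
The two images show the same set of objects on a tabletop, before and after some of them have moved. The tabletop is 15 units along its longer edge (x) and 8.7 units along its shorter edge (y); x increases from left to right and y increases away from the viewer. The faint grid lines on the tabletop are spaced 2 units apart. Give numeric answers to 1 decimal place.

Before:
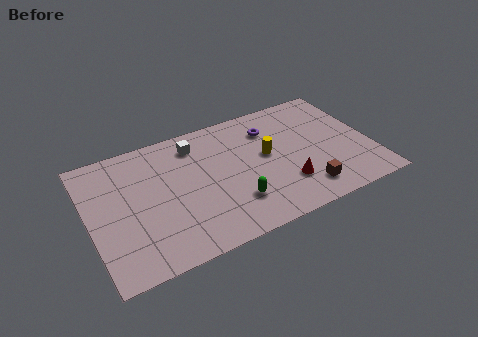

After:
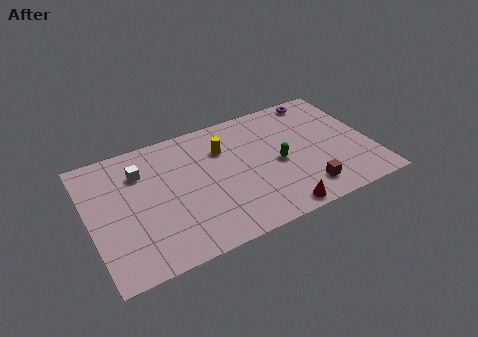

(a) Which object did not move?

the brown cube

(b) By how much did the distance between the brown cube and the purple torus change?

+1.3

The distance was about 5.1 in the first image and 6.4 in the second, so they moved 1.3 units further apart.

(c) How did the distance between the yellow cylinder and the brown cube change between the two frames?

+2.4

The distance was about 3.6 in the first image and 6.0 in the second, so they moved 2.4 units further apart.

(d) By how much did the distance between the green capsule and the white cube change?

+2.5

Before: roughly 5.0 units apart; after: 7.5. That's 2.5 units further apart.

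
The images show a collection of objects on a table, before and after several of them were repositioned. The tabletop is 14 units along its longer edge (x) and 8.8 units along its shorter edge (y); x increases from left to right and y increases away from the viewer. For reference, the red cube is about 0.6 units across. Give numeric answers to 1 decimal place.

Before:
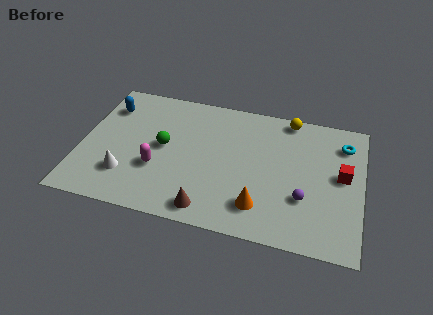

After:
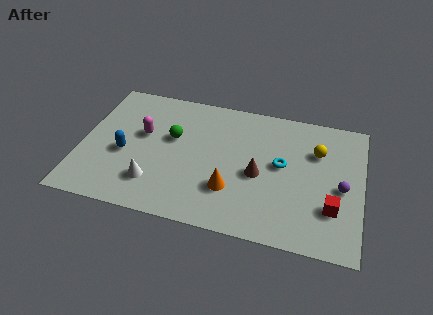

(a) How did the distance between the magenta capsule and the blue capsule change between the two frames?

-2.9

The distance was about 4.6 in the first image and 1.7 in the second, so they moved 2.9 units closer together.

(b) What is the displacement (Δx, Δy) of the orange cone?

(-1.5, 0.7)

From the two frames, the orange cone sits at roughly (9.1, 1.9) before and (7.6, 2.6) after.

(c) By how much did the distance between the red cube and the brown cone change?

-3.5

The distance was about 7.4 in the first image and 3.9 in the second, so they moved 3.5 units closer together.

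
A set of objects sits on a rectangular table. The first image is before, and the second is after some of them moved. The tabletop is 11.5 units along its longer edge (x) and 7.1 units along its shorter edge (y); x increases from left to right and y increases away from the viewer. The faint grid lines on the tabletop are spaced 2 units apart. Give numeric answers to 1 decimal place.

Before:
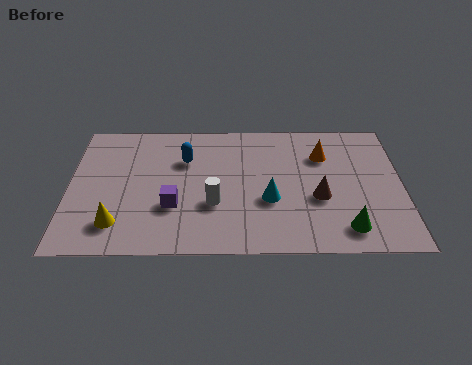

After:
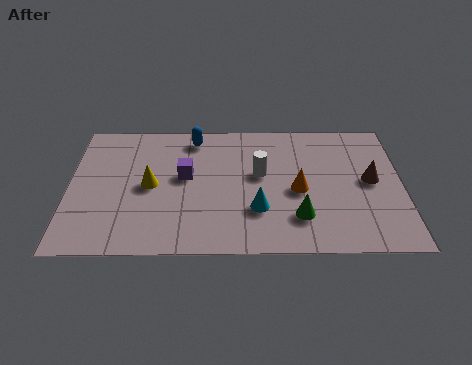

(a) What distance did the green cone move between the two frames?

1.7

From (9.5, 1.2) to (7.9, 1.8), the green cone covered √(1.6² + 0.6²) ≈ 1.7 units.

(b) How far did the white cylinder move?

2.3

From (5.0, 2.5) to (6.6, 4.1), the white cylinder covered √(1.6² + 1.6²) ≈ 2.3 units.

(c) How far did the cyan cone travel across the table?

0.6

From (6.9, 2.7) to (6.5, 2.2), the cyan cone covered √(0.4² + 0.5²) ≈ 0.6 units.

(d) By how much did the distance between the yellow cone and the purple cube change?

-0.8

Before: roughly 2.1 units apart; after: 1.3. That's 0.8 units closer together.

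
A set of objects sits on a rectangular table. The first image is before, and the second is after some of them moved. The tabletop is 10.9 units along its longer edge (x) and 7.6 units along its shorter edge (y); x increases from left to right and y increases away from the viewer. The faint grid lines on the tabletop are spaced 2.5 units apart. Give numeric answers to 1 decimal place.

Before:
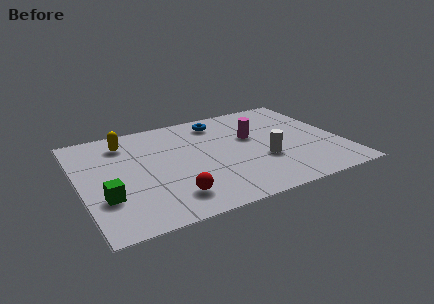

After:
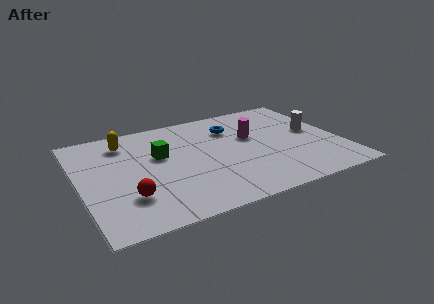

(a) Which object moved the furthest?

the green cube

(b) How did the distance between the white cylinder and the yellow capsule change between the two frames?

+1.7

Before: roughly 6.4 units apart; after: 8.1. That's 1.7 units further apart.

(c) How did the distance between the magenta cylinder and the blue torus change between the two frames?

-0.9

Before: roughly 2.1 units apart; after: 1.2. That's 0.9 units closer together.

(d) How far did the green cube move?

3.3

From (0.9, 2.4) to (3.4, 4.6), the green cube covered √(2.5² + 2.2²) ≈ 3.3 units.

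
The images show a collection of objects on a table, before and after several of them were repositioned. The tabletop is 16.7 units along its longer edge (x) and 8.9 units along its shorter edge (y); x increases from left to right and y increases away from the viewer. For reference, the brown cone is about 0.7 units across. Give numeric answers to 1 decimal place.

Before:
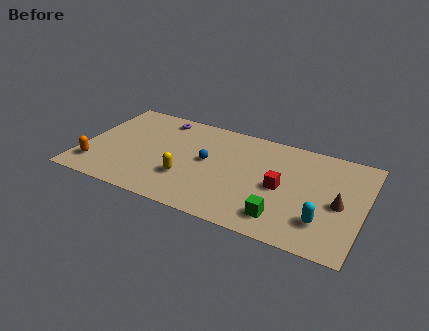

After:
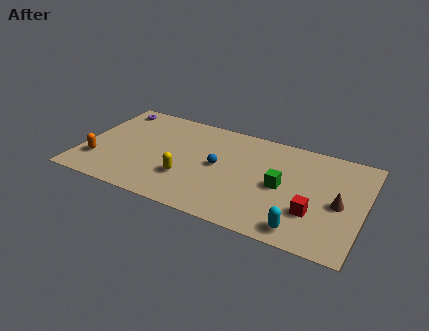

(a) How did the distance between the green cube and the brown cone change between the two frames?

-0.5

The distance was about 3.9 in the first image and 3.4 in the second, so they moved 0.5 units closer together.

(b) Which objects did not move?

the yellow capsule and the brown cone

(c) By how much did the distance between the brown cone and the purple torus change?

+2.8

Before: roughly 11.7 units apart; after: 14.5. That's 2.8 units further apart.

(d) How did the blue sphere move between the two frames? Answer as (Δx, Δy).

(0.7, -0.2)

The blue sphere started near (7.4, 4.8) and ended near (8.1, 4.6).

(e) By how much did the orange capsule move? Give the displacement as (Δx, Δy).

(0.1, 0.5)

The orange capsule was at about (1.0, 1.9) and moved to about (1.1, 2.4).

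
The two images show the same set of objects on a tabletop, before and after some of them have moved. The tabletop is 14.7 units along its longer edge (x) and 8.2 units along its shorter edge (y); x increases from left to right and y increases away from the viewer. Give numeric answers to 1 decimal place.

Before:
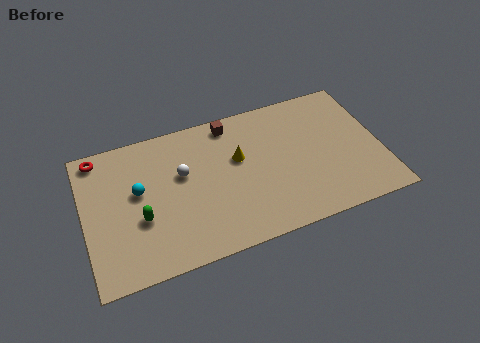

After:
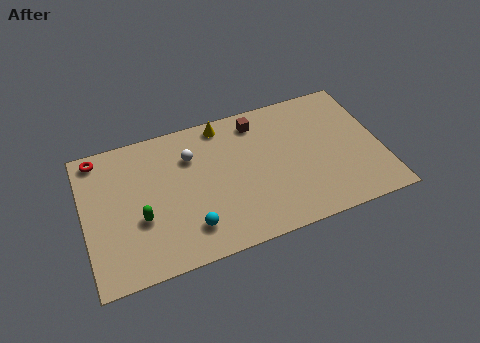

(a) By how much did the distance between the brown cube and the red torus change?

+1.3

Before: roughly 6.6 units apart; after: 7.9. That's 1.3 units further apart.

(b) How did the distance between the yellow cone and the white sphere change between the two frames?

-0.6

They were about 2.8 units apart before and 2.2 after — 0.6 units closer together.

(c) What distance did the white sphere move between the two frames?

1.0

The white sphere was near (4.9, 5.0) before and (5.4, 5.9) after, so it travelled √(0.5² + 0.9²) ≈ 1.0 units.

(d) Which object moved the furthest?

the cyan sphere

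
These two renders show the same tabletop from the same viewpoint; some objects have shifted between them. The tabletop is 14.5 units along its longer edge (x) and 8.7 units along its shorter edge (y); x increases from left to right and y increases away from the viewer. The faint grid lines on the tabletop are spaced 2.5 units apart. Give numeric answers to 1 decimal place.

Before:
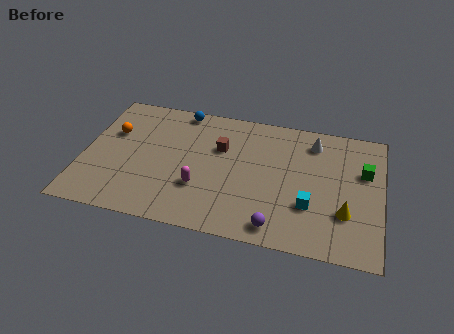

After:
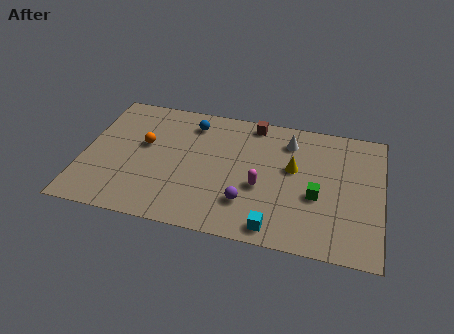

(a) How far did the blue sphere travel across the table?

1.0

From (4.5, 7.9) to (5.1, 7.1), the blue sphere covered √(0.6² + 0.8²) ≈ 1.0 units.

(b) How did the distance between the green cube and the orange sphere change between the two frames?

-3.7

Before: roughly 12.3 units apart; after: 8.6. That's 3.7 units closer together.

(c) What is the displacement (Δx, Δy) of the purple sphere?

(-1.5, 1.2)

From the two frames, the purple sphere sits at roughly (9.6, 1.1) before and (8.1, 2.3) after.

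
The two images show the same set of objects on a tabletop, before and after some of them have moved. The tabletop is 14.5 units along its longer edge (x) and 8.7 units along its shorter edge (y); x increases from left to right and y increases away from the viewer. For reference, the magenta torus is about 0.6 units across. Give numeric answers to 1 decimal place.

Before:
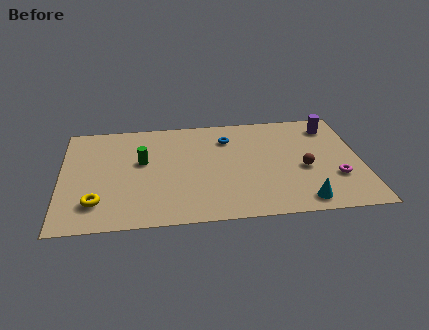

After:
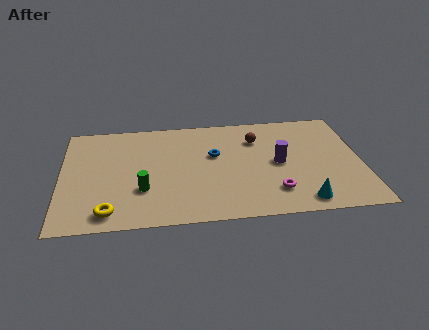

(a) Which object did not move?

the cyan cone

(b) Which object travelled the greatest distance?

the purple cylinder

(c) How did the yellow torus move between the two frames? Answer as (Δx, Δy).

(0.6, -0.8)

The yellow torus was at about (1.7, 2.0) and moved to about (2.3, 1.2).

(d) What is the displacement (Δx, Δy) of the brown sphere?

(-2.2, 2.7)

The brown sphere was at about (11.7, 3.7) and moved to about (9.5, 6.4).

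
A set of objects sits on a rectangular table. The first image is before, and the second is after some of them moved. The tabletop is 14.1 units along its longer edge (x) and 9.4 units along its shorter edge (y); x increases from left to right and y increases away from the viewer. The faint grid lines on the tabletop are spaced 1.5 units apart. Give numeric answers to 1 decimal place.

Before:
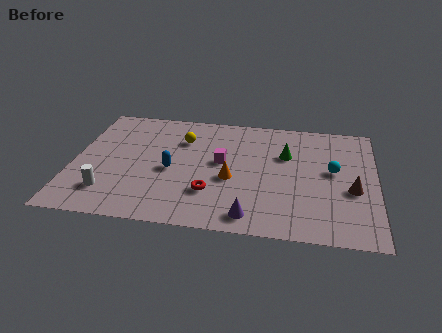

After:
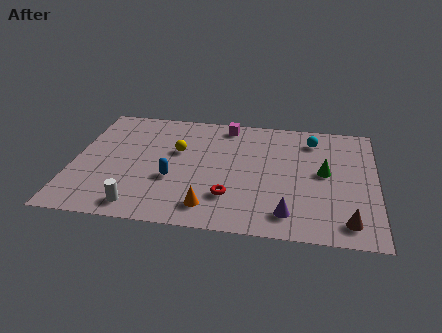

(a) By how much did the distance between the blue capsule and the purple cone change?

+0.9

Before: roughly 4.8 units apart; after: 5.7. That's 0.9 units further apart.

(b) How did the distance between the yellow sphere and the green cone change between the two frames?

+2.0

They were about 4.9 units apart before and 6.9 after — 2.0 units further apart.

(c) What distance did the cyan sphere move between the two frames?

2.6

The cyan sphere was near (12.1, 5.2) before and (11.1, 7.6) after, so it travelled √(1.0² + 2.4²) ≈ 2.6 units.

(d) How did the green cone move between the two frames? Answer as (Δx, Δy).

(1.8, -1.2)

From the two frames, the green cone sits at roughly (9.9, 6.2) before and (11.7, 5.0) after.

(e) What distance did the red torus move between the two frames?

0.9

The red torus moved from about (6.5, 2.7) to (7.4, 2.5), a distance of √(0.9² + 0.2²) ≈ 0.9.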